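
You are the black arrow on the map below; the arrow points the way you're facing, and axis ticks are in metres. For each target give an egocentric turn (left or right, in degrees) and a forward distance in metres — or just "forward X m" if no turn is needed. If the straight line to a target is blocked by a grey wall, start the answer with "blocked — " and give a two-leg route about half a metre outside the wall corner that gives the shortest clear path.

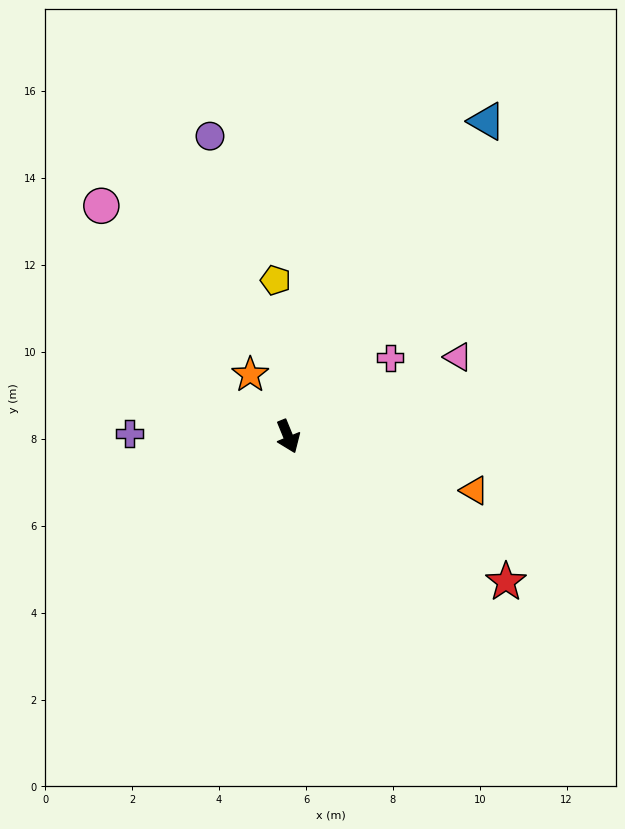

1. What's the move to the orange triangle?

turn left 52°, forward 4.5 m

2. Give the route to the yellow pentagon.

turn left 162°, forward 3.6 m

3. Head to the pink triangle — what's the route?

turn left 93°, forward 4.3 m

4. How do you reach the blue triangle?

turn left 126°, forward 8.6 m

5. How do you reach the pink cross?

turn left 105°, forward 3.0 m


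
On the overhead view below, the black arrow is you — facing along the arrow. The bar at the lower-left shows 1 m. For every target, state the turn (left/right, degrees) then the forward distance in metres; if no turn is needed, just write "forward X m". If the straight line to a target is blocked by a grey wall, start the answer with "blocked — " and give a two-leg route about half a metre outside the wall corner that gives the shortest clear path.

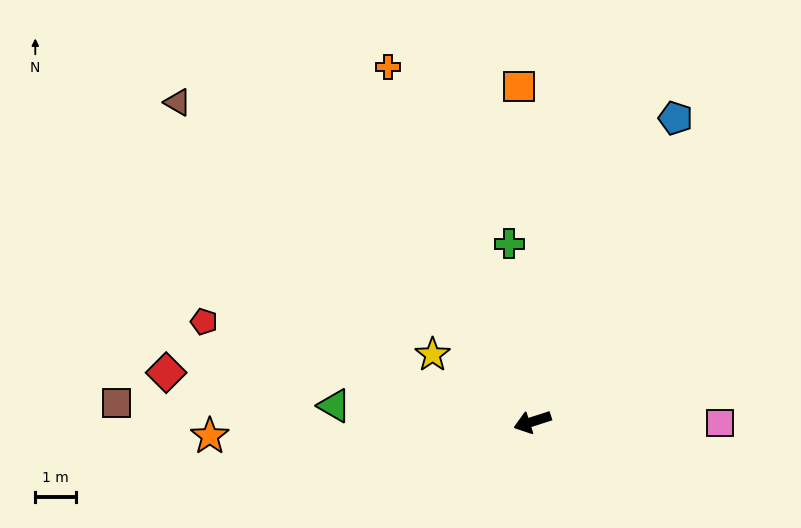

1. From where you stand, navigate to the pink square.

turn left 162°, forward 4.7 m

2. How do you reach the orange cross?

turn right 86°, forward 9.5 m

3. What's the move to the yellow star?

turn right 52°, forward 3.0 m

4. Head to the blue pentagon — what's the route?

turn right 133°, forward 8.3 m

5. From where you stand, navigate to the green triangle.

turn right 22°, forward 4.9 m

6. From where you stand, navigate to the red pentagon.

turn right 35°, forward 8.5 m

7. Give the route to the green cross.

turn right 100°, forward 4.5 m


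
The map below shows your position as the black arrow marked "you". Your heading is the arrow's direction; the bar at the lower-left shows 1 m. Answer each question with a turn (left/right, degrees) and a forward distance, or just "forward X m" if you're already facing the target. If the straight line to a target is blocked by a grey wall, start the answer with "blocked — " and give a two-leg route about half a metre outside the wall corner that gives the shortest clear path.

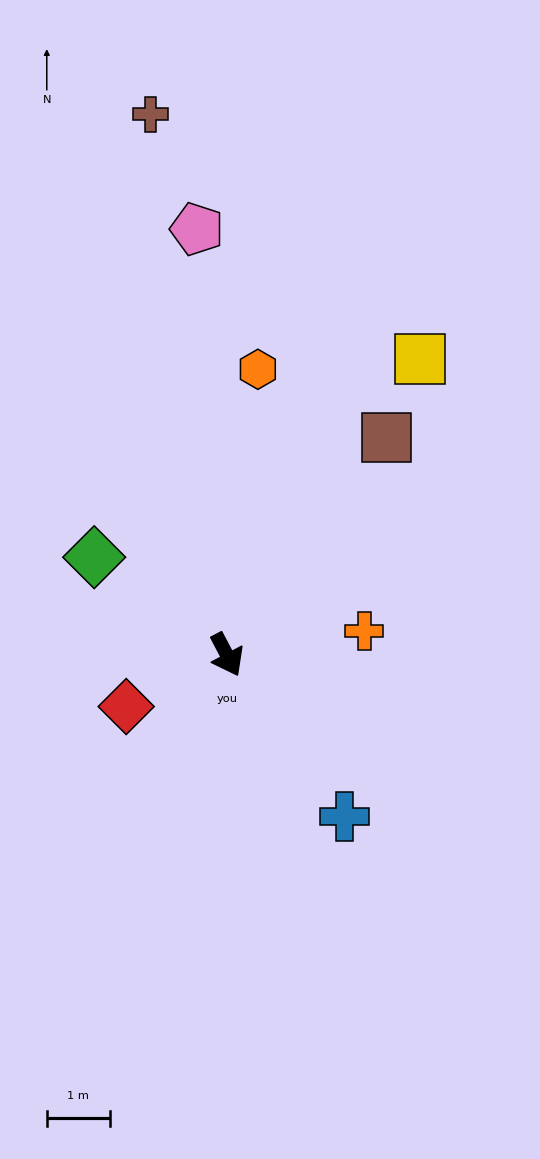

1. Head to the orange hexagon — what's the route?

turn left 146°, forward 4.6 m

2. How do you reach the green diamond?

turn right 154°, forward 2.6 m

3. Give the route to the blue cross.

turn left 8°, forward 3.2 m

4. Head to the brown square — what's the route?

turn left 116°, forward 4.3 m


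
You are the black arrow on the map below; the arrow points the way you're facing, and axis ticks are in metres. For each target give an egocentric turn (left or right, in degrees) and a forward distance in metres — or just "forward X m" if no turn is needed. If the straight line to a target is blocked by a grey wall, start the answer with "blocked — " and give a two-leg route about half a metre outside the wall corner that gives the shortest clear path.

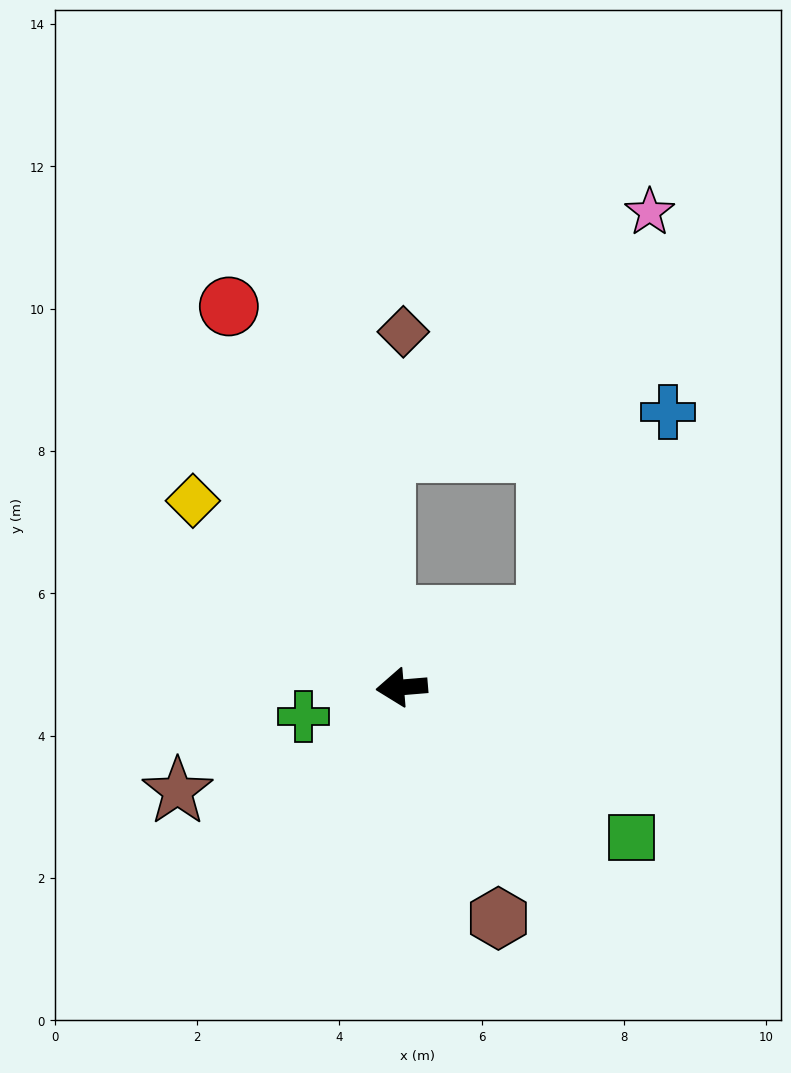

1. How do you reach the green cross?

turn left 12°, forward 1.4 m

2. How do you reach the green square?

turn left 142°, forward 3.9 m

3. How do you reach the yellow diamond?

turn right 47°, forward 3.9 m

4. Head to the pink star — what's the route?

blocked — turn right 159°, forward 2.3 m, then turn left 50°, forward 5.9 m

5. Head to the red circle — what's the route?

turn right 70°, forward 5.9 m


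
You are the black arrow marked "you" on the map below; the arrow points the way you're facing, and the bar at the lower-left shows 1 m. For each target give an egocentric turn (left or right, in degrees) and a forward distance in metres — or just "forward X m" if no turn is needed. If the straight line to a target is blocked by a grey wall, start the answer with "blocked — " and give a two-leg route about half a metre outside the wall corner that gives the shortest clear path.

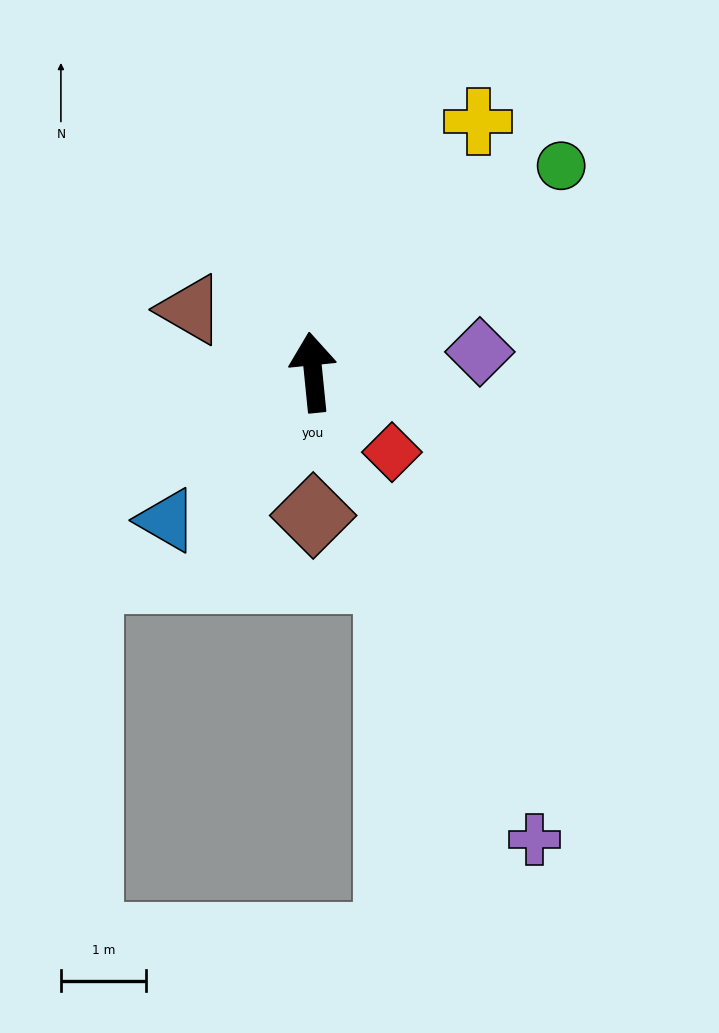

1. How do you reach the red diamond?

turn right 141°, forward 1.3 m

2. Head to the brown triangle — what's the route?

turn left 57°, forward 1.6 m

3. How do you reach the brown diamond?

turn left 174°, forward 1.7 m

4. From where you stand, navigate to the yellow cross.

turn right 39°, forward 3.5 m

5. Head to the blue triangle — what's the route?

turn left 130°, forward 2.4 m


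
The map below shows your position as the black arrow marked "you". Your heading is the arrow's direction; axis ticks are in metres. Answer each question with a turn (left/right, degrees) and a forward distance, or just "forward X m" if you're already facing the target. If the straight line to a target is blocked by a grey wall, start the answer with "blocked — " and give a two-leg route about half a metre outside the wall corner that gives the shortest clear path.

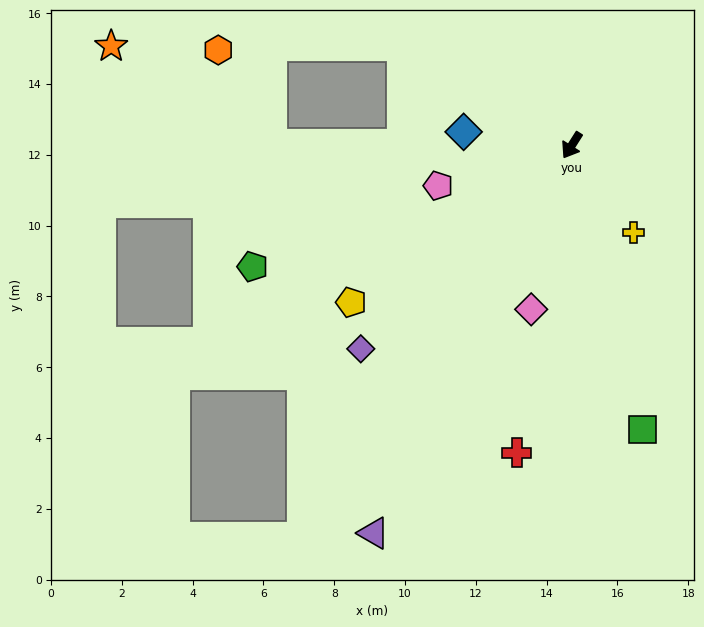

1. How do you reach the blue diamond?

turn right 65°, forward 3.1 m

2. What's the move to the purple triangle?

turn left 5°, forward 12.3 m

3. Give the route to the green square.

turn left 46°, forward 8.3 m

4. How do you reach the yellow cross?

turn left 68°, forward 3.0 m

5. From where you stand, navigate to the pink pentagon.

turn right 41°, forward 3.9 m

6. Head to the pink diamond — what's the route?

turn left 18°, forward 4.8 m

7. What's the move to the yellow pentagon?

turn right 22°, forward 7.6 m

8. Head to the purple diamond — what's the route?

turn right 14°, forward 8.3 m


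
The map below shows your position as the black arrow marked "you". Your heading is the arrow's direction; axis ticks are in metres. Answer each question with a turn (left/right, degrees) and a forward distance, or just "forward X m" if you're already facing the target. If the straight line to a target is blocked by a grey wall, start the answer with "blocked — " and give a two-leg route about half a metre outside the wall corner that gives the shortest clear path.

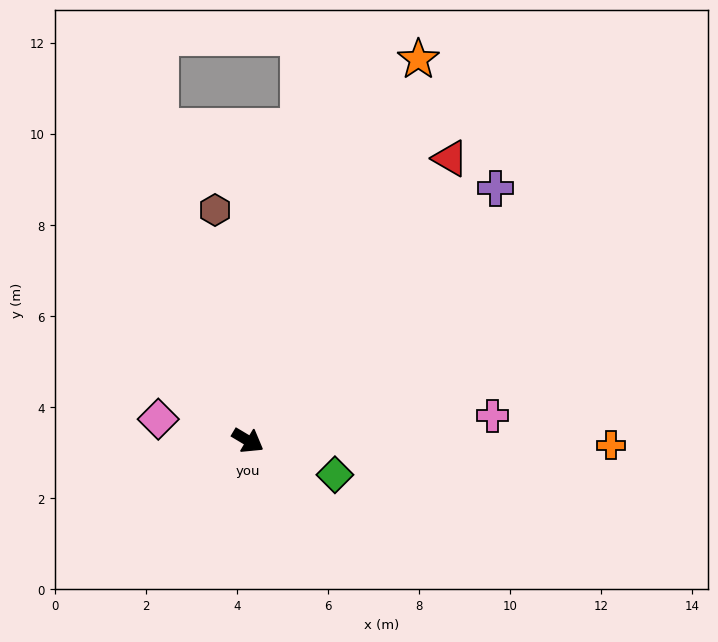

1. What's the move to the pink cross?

turn left 37°, forward 5.4 m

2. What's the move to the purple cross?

turn left 76°, forward 7.8 m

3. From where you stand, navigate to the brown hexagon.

turn left 129°, forward 5.1 m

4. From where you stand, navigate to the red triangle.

turn left 85°, forward 7.6 m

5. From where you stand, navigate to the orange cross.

turn left 30°, forward 8.0 m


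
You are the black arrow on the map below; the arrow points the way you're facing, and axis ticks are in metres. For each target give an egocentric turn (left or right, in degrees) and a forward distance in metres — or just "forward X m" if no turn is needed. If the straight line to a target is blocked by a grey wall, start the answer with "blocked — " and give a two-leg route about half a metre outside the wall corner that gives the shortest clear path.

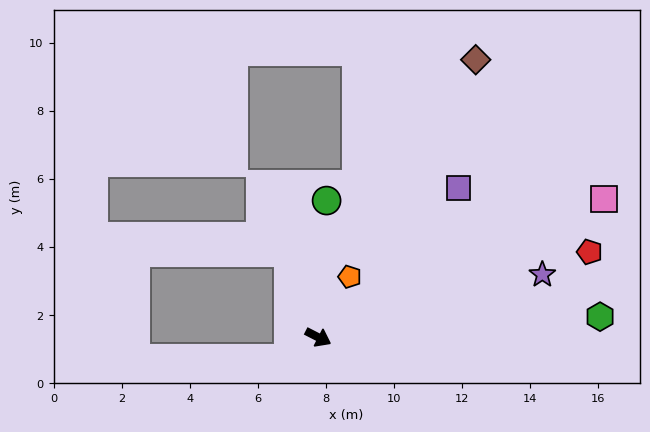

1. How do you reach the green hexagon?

turn left 31°, forward 8.3 m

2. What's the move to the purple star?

turn left 43°, forward 6.8 m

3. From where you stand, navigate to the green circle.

turn left 114°, forward 4.0 m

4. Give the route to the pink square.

turn left 53°, forward 9.3 m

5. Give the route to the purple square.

turn left 74°, forward 6.0 m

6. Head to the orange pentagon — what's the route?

turn left 90°, forward 2.0 m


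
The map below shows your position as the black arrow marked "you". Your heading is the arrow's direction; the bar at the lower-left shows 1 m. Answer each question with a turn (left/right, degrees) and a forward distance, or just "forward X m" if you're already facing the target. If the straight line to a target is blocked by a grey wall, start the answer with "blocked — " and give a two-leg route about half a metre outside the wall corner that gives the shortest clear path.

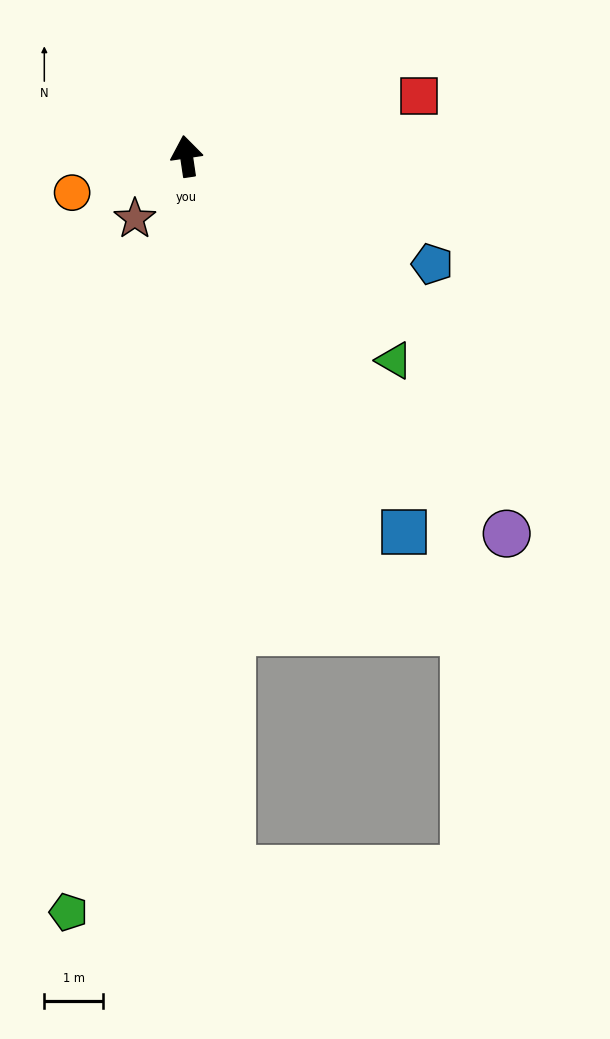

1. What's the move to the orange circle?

turn left 99°, forward 2.1 m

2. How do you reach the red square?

turn right 84°, forward 4.1 m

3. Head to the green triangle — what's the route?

turn right 143°, forward 5.0 m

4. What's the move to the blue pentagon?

turn right 122°, forward 4.6 m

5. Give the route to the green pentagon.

turn left 163°, forward 13.1 m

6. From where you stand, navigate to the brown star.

turn left 132°, forward 1.4 m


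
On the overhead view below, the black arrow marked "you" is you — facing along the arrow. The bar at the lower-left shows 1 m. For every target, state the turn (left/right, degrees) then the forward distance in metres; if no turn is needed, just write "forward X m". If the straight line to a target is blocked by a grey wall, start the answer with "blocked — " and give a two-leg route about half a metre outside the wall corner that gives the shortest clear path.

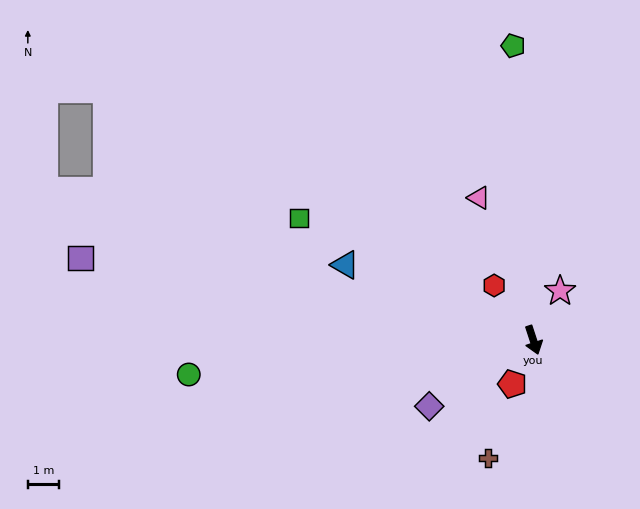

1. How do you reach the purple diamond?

turn right 76°, forward 3.9 m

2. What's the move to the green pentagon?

turn left 166°, forward 9.3 m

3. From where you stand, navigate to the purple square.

turn right 118°, forward 14.6 m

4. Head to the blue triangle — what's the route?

turn right 130°, forward 6.4 m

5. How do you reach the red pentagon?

turn right 44°, forward 1.5 m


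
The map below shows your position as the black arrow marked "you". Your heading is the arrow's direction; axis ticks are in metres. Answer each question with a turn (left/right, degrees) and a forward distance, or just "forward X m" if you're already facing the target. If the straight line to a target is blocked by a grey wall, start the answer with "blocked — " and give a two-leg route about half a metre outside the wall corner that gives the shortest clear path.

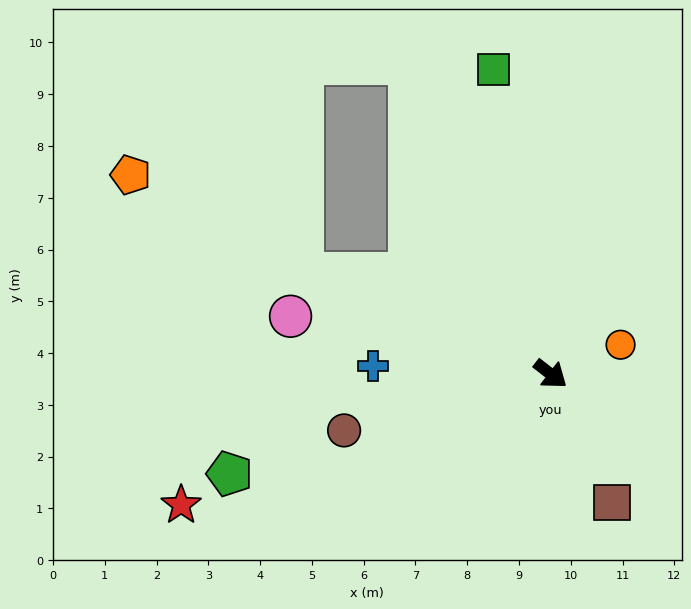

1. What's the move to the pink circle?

turn right 155°, forward 5.1 m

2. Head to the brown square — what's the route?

turn right 27°, forward 2.8 m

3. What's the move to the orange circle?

turn left 61°, forward 1.5 m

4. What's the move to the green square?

turn left 138°, forward 6.0 m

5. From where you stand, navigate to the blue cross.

turn right 145°, forward 3.4 m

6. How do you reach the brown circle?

turn right 127°, forward 4.1 m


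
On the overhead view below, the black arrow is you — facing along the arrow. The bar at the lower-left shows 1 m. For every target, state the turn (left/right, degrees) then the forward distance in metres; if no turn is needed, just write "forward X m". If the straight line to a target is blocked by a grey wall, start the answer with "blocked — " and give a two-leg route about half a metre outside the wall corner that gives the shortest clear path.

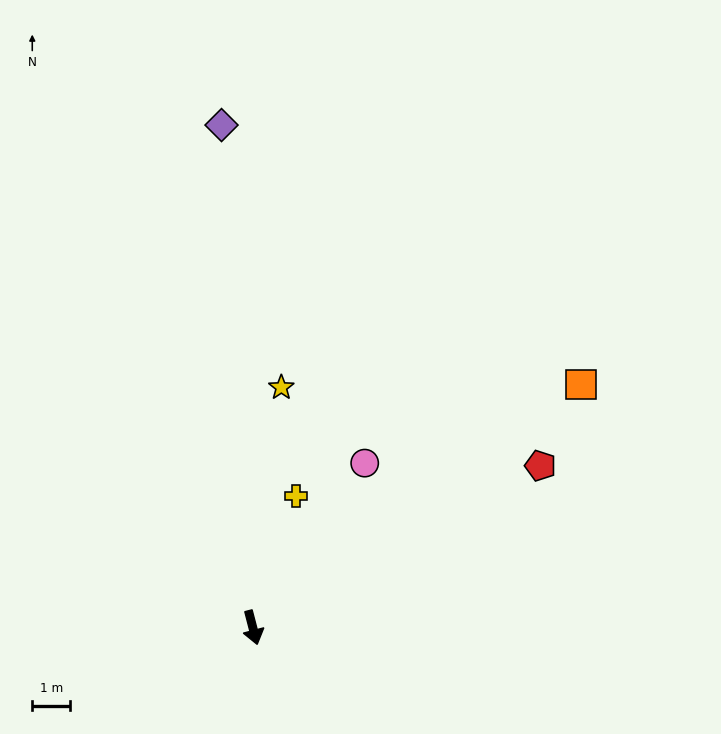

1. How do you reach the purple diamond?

turn left 169°, forward 13.3 m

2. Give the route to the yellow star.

turn left 159°, forward 6.4 m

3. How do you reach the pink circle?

turn left 131°, forward 5.3 m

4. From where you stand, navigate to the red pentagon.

turn left 105°, forward 8.7 m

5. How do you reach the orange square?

turn left 112°, forward 10.8 m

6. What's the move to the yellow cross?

turn left 147°, forward 3.7 m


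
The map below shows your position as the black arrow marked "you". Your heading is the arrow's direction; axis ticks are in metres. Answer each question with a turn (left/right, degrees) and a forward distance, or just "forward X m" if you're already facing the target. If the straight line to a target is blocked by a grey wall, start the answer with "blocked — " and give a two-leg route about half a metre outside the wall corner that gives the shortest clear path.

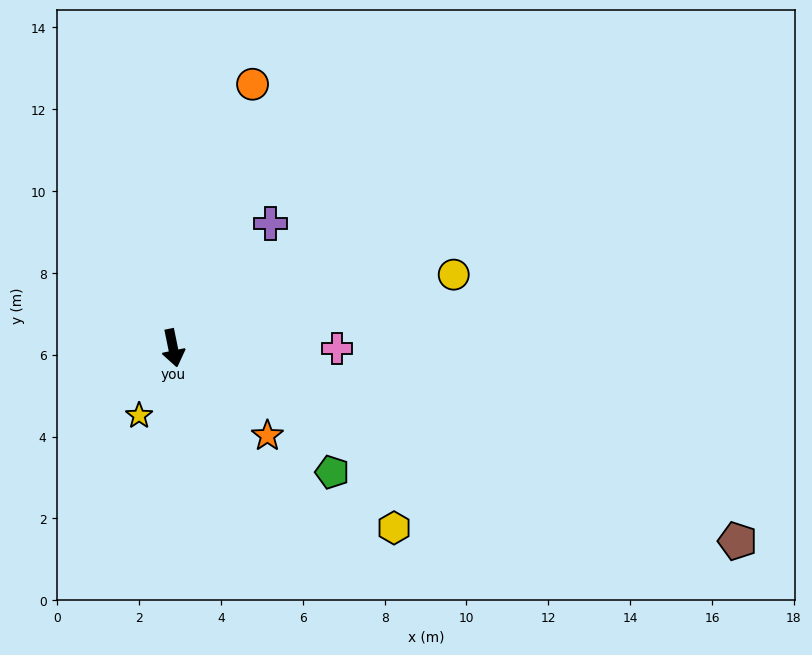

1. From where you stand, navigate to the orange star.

turn left 35°, forward 3.1 m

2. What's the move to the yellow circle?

turn left 93°, forward 7.1 m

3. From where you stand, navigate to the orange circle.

turn left 152°, forward 6.7 m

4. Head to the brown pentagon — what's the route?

turn left 60°, forward 14.6 m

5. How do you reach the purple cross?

turn left 130°, forward 3.9 m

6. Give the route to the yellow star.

turn right 38°, forward 1.8 m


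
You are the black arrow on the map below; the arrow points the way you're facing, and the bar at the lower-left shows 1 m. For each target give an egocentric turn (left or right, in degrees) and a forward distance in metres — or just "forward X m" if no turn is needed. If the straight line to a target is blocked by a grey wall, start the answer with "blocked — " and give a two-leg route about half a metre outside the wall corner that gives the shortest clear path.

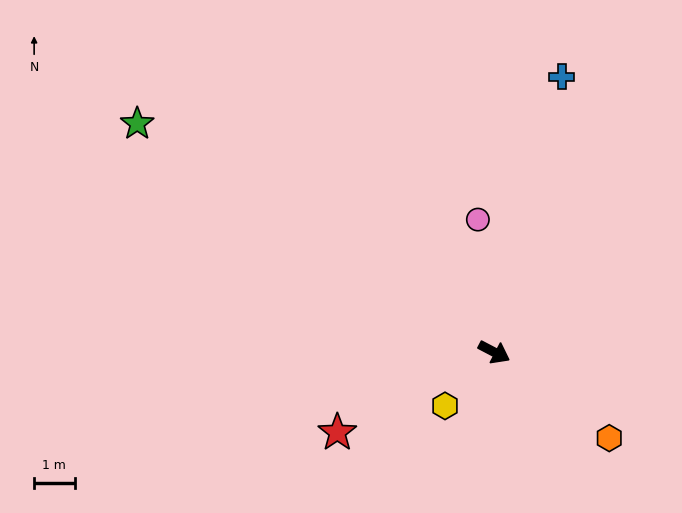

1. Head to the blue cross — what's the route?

turn left 104°, forward 7.0 m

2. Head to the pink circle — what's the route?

turn left 125°, forward 3.3 m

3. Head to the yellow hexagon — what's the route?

turn right 105°, forward 1.8 m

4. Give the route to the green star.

turn left 175°, forward 10.5 m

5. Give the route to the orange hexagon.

turn right 9°, forward 3.5 m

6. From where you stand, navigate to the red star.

turn right 125°, forward 4.4 m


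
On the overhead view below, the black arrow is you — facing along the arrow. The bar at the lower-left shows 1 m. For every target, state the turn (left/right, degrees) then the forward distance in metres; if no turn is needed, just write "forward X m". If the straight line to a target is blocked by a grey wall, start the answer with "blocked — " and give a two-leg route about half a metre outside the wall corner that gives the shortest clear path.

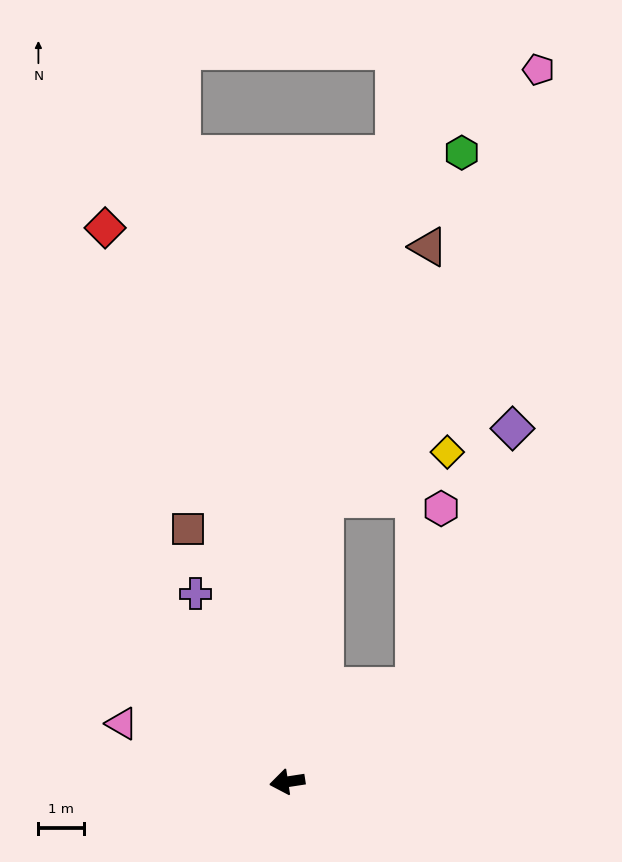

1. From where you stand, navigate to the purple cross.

turn right 73°, forward 4.5 m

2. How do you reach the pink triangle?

turn right 28°, forward 3.8 m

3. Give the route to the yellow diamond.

blocked — turn right 106°, forward 6.2 m, then turn right 62°, forward 2.9 m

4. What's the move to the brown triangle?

blocked — turn right 106°, forward 6.2 m, then turn right 15°, forward 5.9 m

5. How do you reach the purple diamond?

blocked — turn right 152°, forward 3.5 m, then turn left 33°, forward 6.0 m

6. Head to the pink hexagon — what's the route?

blocked — turn right 152°, forward 3.5 m, then turn left 45°, forward 3.9 m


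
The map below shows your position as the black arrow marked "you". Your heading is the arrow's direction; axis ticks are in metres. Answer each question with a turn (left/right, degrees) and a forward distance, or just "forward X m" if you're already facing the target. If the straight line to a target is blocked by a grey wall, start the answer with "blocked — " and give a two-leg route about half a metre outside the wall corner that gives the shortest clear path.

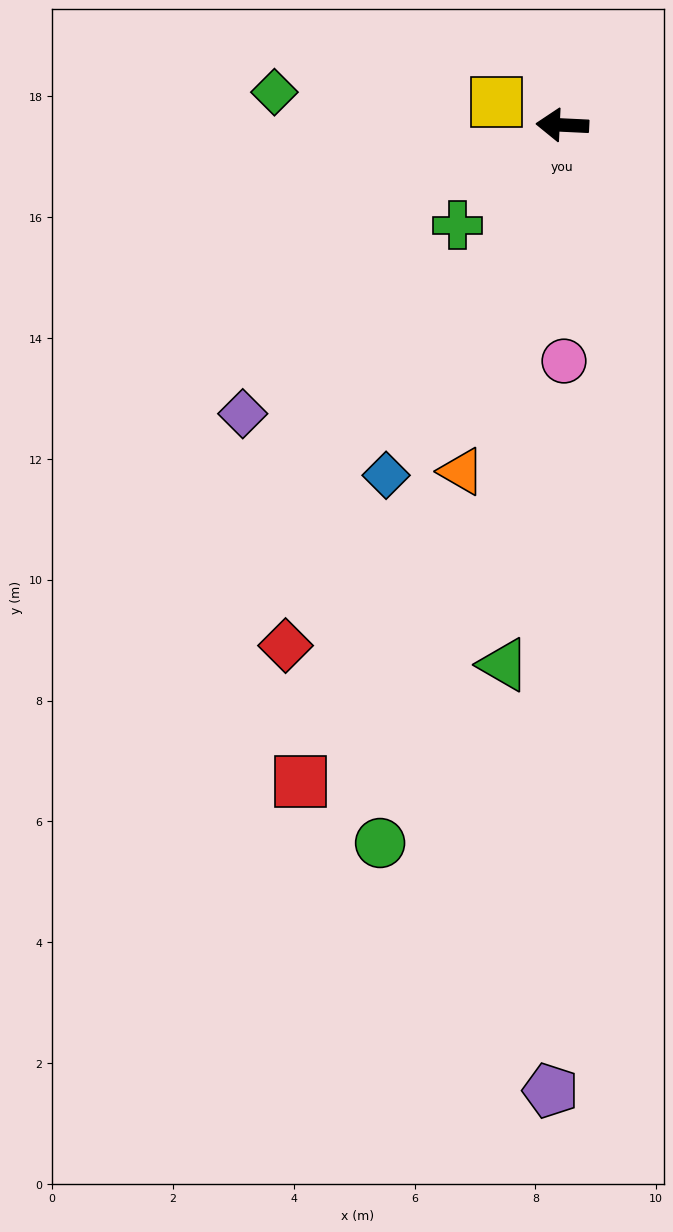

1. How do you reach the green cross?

turn left 46°, forward 2.4 m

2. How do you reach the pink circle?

turn left 93°, forward 3.9 m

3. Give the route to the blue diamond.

turn left 66°, forward 6.5 m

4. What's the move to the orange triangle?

turn left 77°, forward 6.0 m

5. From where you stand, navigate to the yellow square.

turn right 16°, forward 1.2 m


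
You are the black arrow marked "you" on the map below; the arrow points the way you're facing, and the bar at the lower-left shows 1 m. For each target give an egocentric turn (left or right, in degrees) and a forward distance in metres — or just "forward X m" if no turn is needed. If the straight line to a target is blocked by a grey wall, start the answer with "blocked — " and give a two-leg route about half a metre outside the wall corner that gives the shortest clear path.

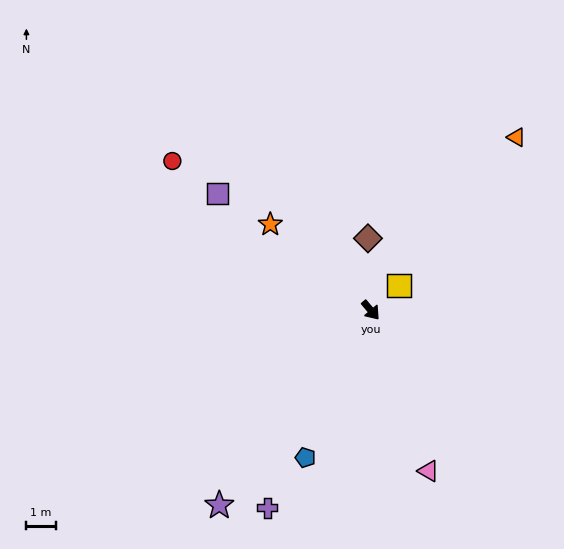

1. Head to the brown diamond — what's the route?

turn left 142°, forward 2.5 m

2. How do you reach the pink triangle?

turn right 21°, forward 5.9 m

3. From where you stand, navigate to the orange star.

turn right 171°, forward 4.5 m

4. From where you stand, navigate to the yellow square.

turn left 91°, forward 1.3 m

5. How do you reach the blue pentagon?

turn right 64°, forward 5.5 m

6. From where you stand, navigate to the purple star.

turn right 78°, forward 8.5 m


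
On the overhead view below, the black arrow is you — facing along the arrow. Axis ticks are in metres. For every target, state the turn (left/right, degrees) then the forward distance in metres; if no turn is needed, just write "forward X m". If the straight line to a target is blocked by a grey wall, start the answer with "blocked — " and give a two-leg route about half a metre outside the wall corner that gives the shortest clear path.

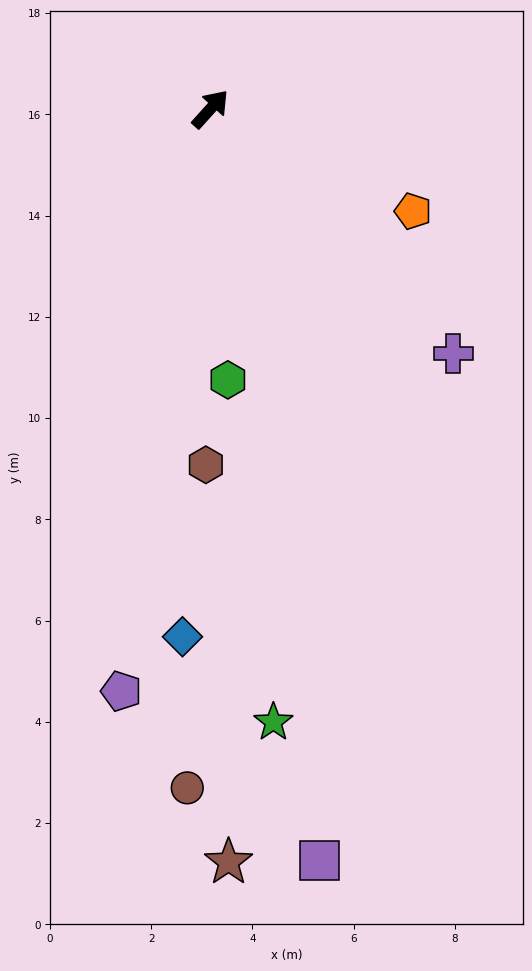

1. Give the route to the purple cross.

turn right 93°, forward 6.8 m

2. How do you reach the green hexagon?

turn right 134°, forward 5.4 m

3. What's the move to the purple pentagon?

turn right 147°, forward 11.6 m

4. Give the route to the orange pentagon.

turn right 75°, forward 4.5 m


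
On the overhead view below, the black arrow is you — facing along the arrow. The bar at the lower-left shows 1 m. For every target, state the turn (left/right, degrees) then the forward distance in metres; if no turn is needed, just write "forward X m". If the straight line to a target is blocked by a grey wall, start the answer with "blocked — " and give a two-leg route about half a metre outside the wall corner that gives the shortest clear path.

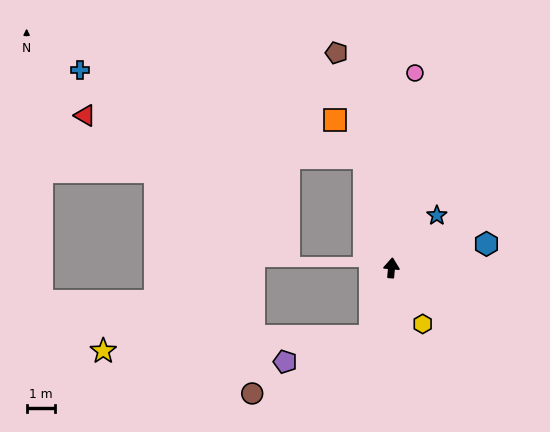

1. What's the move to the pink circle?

forward 7.0 m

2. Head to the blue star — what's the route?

turn right 36°, forward 2.5 m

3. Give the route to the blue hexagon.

turn right 71°, forward 3.5 m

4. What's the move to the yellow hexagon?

turn right 146°, forward 2.3 m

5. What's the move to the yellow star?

blocked — turn left 168°, forward 2.6 m, then turn right 70°, forward 9.6 m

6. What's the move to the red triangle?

blocked — turn left 19°, forward 4.1 m, then turn left 68°, forward 10.1 m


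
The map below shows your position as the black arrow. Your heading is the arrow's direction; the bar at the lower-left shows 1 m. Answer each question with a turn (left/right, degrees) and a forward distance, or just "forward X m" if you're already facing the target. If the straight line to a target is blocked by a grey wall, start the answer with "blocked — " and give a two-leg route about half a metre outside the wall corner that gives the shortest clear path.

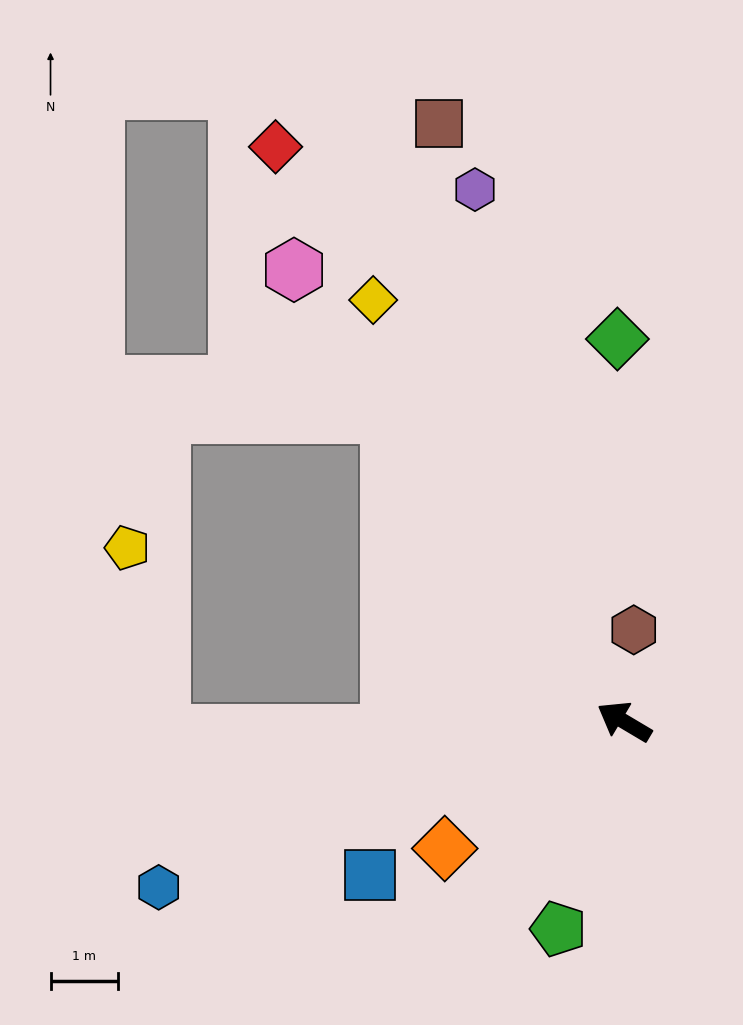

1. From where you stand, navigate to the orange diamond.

turn left 66°, forward 3.3 m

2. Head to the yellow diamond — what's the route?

turn right 29°, forward 7.3 m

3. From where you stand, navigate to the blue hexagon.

turn left 50°, forward 7.3 m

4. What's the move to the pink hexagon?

turn right 23°, forward 8.3 m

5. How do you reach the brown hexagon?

turn right 65°, forward 1.4 m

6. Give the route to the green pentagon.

turn left 103°, forward 3.2 m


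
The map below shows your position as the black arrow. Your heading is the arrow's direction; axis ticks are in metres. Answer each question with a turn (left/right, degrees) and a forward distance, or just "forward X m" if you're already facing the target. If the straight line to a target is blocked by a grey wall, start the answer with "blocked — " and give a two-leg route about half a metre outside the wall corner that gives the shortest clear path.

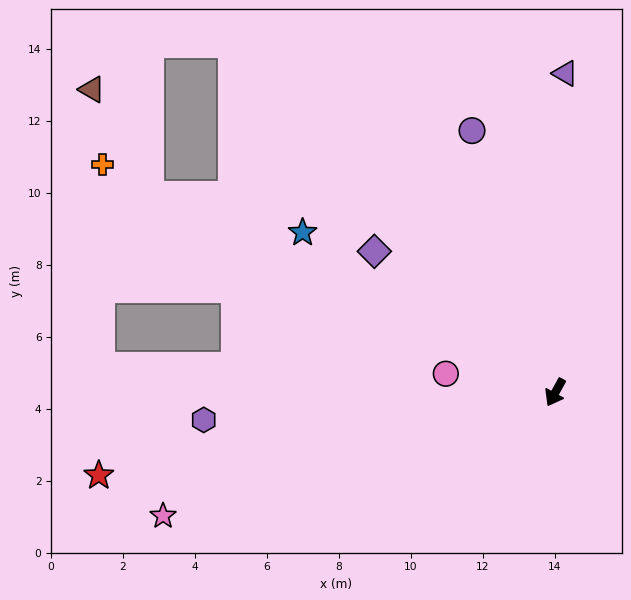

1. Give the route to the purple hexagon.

turn right 57°, forward 9.8 m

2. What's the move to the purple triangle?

turn right 153°, forward 8.9 m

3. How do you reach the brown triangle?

blocked — turn right 87°, forward 12.5 m, then turn right 36°, forward 3.4 m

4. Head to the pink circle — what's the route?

turn right 71°, forward 3.1 m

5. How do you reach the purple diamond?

turn right 99°, forward 6.4 m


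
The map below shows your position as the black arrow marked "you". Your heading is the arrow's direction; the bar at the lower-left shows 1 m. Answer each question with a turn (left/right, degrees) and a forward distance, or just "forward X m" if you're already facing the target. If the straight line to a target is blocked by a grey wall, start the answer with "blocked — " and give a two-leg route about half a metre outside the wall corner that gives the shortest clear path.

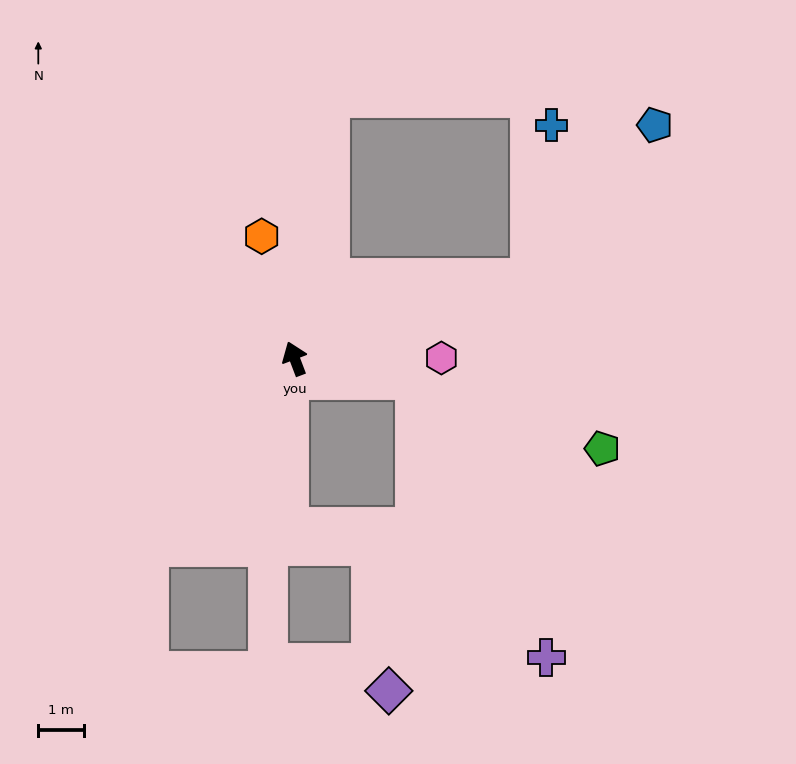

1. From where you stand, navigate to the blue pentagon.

blocked — turn right 92°, forward 5.4 m, then turn left 32°, forward 4.3 m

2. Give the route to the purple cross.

blocked — turn right 121°, forward 2.7 m, then turn right 54°, forward 6.7 m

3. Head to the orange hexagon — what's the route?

turn right 6°, forward 2.8 m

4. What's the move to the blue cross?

blocked — turn right 92°, forward 5.4 m, then turn left 63°, forward 3.4 m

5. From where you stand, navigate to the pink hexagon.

turn right 111°, forward 3.2 m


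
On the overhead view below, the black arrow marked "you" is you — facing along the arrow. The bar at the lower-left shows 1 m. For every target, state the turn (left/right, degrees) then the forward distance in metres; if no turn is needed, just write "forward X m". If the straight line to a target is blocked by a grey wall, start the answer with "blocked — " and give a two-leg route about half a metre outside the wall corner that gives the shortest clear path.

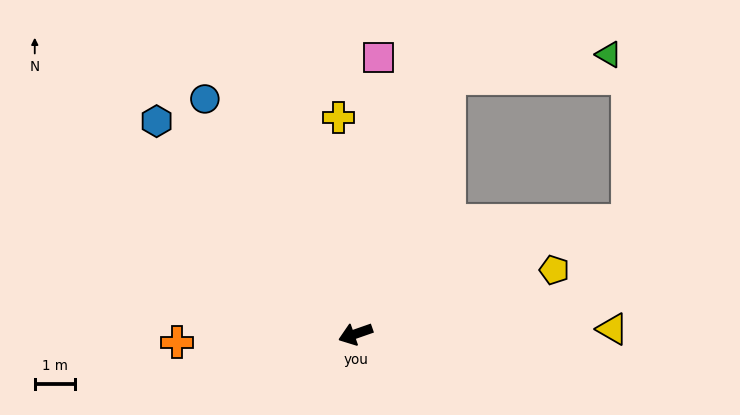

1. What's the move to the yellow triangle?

turn left 162°, forward 6.4 m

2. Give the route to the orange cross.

turn right 17°, forward 4.5 m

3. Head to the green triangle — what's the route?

blocked — turn right 129°, forward 6.8 m, then turn right 62°, forward 4.0 m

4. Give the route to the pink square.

turn right 114°, forward 7.0 m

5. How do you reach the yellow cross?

turn right 105°, forward 5.4 m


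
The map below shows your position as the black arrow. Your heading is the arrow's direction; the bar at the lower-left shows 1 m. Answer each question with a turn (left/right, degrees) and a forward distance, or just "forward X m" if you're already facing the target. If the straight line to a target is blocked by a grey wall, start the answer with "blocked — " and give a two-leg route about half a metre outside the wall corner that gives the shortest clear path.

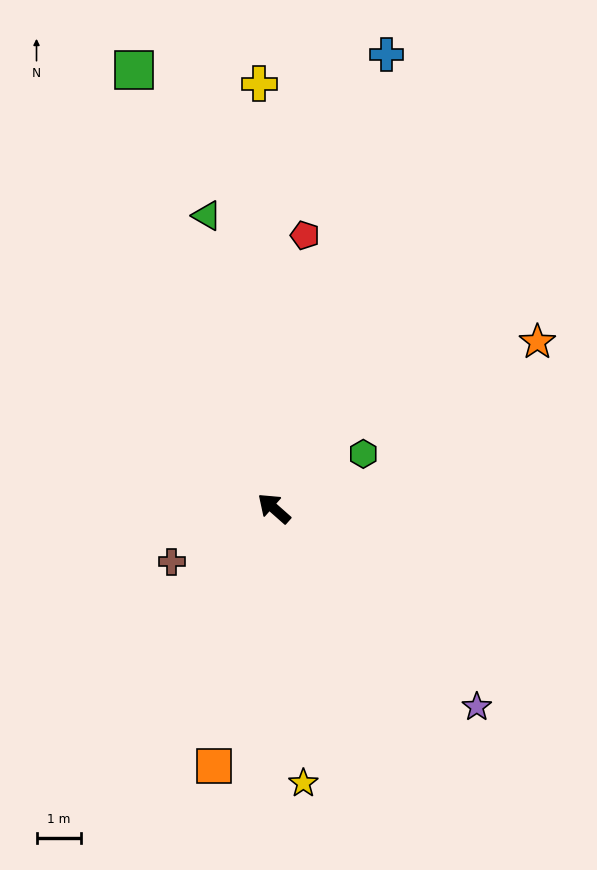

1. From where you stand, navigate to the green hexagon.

turn right 107°, forward 2.3 m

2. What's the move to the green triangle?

turn right 36°, forward 6.7 m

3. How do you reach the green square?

turn right 31°, forward 10.3 m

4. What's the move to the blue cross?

turn right 62°, forward 10.5 m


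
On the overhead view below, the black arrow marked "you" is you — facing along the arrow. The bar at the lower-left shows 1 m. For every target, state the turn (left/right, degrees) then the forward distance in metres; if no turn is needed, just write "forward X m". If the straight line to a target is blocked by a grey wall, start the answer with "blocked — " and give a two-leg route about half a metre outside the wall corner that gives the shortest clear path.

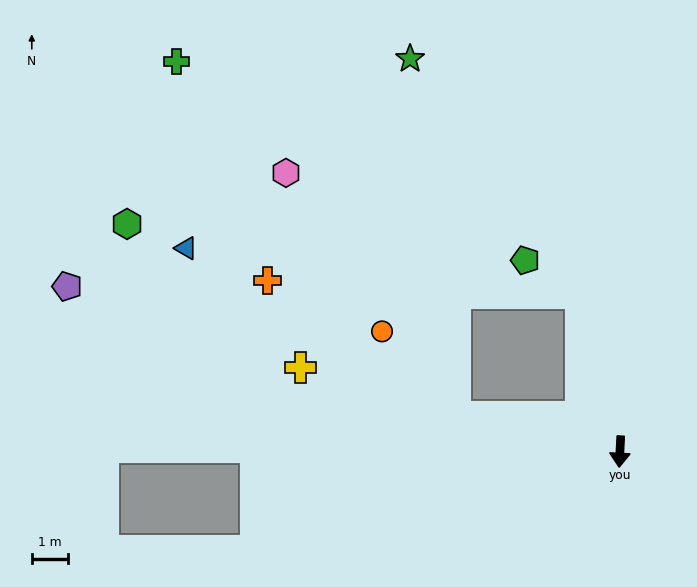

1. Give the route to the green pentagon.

blocked — turn right 163°, forward 4.5 m, then turn left 45°, forward 1.8 m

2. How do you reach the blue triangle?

blocked — turn right 163°, forward 4.5 m, then turn left 69°, forward 10.8 m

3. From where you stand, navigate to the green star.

blocked — turn right 163°, forward 4.5 m, then turn left 22°, forward 7.9 m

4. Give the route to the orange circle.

blocked — turn right 99°, forward 4.6 m, then turn right 37°, forward 3.1 m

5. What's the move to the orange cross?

blocked — turn right 99°, forward 4.6 m, then turn right 24°, forward 6.3 m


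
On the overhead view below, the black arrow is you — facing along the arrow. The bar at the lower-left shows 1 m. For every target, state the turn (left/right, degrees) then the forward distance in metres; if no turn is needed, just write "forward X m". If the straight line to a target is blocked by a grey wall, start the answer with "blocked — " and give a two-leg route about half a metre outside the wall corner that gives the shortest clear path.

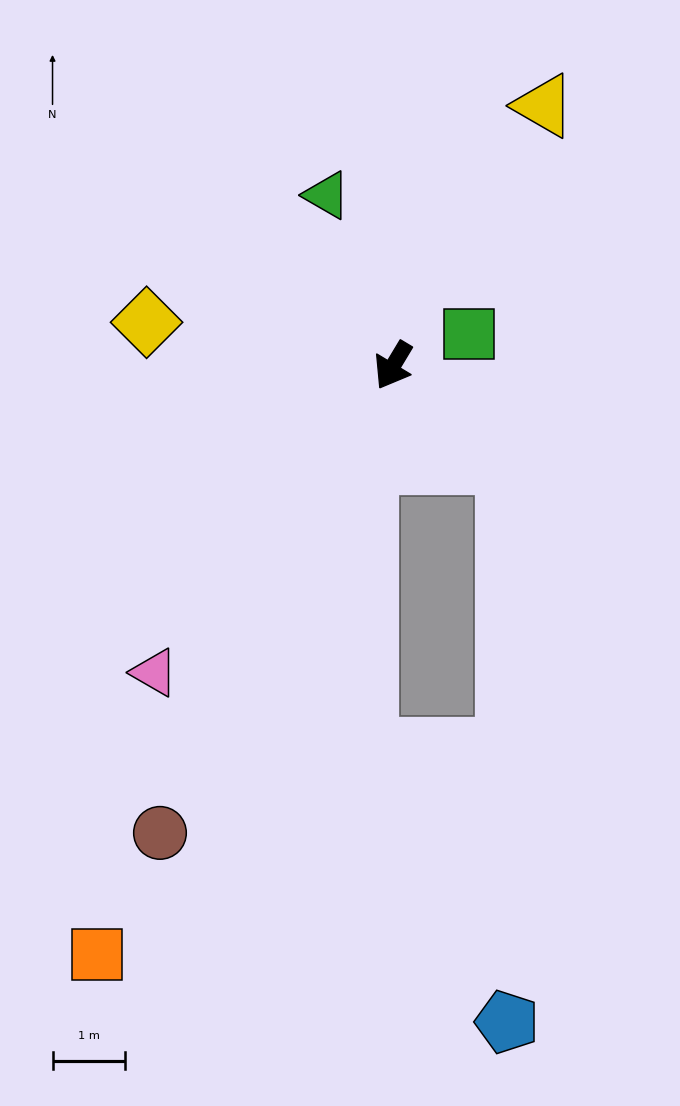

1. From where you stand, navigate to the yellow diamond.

turn right 69°, forward 3.5 m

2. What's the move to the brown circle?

turn left 4°, forward 7.2 m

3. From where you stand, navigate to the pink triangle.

turn right 7°, forward 5.4 m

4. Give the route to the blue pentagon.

blocked — turn left 80°, forward 2.1 m, then turn right 49°, forward 7.7 m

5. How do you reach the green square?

turn left 144°, forward 1.1 m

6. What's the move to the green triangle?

turn right 128°, forward 2.5 m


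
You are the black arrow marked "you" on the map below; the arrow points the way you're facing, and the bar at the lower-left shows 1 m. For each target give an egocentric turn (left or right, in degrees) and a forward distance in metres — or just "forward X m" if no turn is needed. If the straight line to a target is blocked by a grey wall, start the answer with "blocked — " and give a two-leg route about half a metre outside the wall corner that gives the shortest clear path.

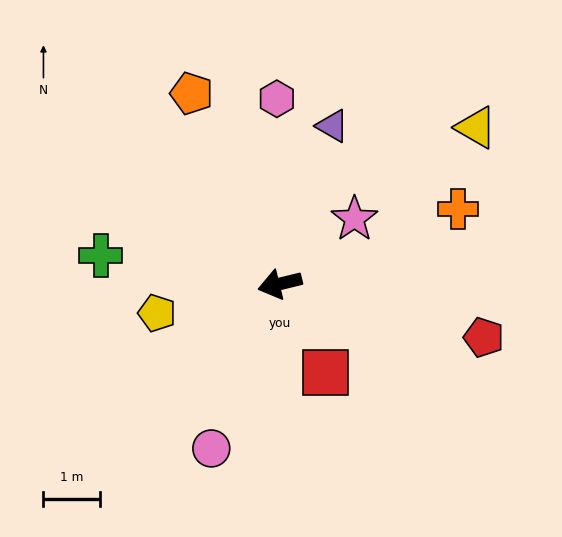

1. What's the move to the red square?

turn left 104°, forward 1.8 m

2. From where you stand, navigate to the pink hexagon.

turn right 103°, forward 3.3 m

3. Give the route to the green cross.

turn right 23°, forward 3.2 m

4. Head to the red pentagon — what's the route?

turn left 152°, forward 3.7 m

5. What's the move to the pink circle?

turn left 54°, forward 3.2 m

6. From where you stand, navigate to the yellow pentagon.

forward 2.2 m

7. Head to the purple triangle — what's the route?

turn right 122°, forward 3.0 m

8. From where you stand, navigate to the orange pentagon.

turn right 79°, forward 3.7 m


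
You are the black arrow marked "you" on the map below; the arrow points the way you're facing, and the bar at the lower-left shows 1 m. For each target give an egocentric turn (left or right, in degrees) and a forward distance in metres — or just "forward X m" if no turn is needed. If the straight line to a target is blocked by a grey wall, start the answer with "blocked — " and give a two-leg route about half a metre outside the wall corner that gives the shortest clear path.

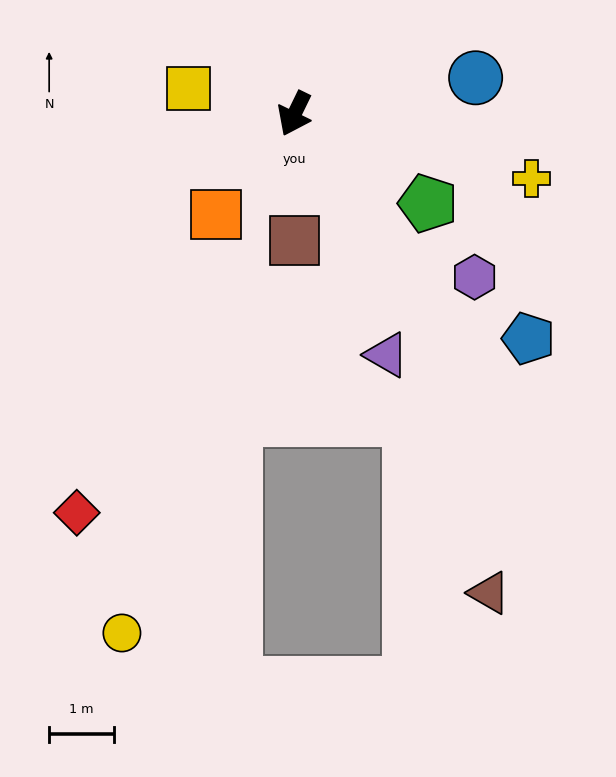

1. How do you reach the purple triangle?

turn left 47°, forward 4.0 m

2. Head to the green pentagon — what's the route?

turn left 82°, forward 2.5 m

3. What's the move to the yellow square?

turn right 77°, forward 1.7 m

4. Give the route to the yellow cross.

turn left 101°, forward 3.8 m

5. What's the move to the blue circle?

turn left 127°, forward 2.8 m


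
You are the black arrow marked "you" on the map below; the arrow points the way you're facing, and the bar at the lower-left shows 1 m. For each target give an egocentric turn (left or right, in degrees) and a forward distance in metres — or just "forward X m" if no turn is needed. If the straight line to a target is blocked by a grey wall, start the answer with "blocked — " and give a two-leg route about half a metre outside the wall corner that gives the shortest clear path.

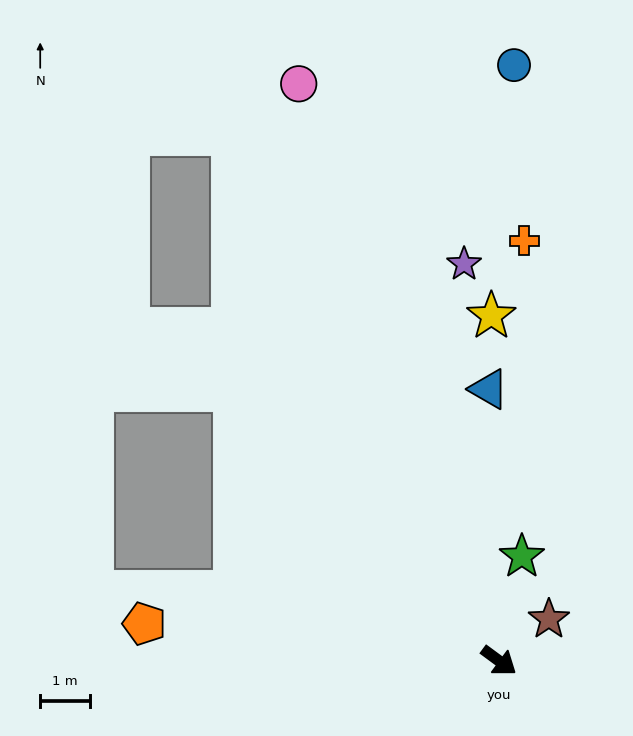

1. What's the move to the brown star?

turn left 76°, forward 1.3 m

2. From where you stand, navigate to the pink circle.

turn left 146°, forward 12.4 m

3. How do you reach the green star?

turn left 114°, forward 2.2 m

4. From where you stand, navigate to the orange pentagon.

turn right 150°, forward 7.2 m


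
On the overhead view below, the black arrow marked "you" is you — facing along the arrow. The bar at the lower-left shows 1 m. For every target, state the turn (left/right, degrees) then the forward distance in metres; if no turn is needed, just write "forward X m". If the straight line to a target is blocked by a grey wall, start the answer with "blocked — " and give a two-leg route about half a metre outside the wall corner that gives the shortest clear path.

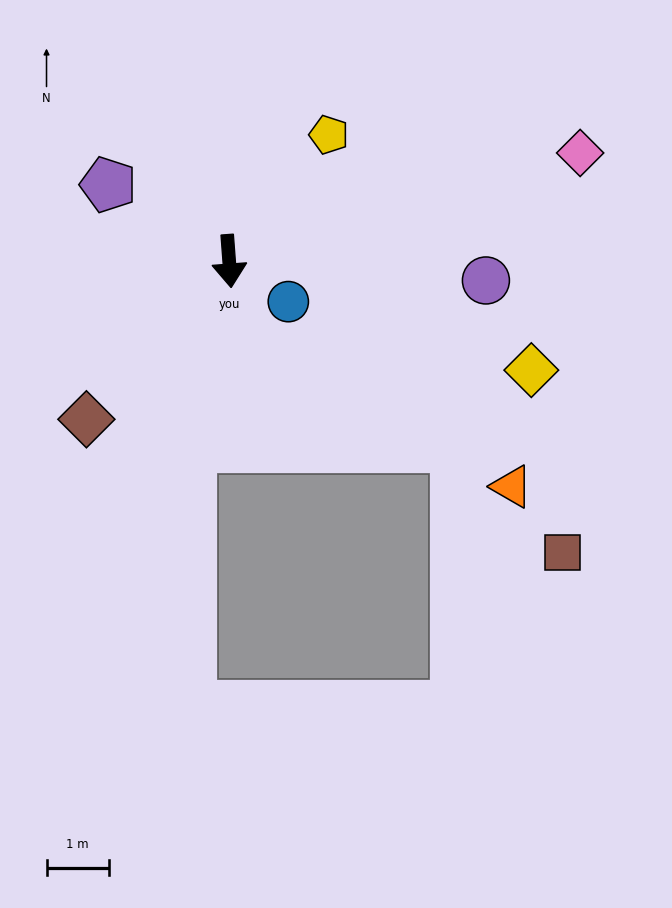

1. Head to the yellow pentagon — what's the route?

turn left 137°, forward 2.6 m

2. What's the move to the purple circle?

turn left 81°, forward 4.2 m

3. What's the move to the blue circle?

turn left 51°, forward 1.2 m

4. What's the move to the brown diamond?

turn right 46°, forward 3.4 m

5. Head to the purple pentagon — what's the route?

turn right 127°, forward 2.3 m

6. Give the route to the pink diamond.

turn left 103°, forward 5.9 m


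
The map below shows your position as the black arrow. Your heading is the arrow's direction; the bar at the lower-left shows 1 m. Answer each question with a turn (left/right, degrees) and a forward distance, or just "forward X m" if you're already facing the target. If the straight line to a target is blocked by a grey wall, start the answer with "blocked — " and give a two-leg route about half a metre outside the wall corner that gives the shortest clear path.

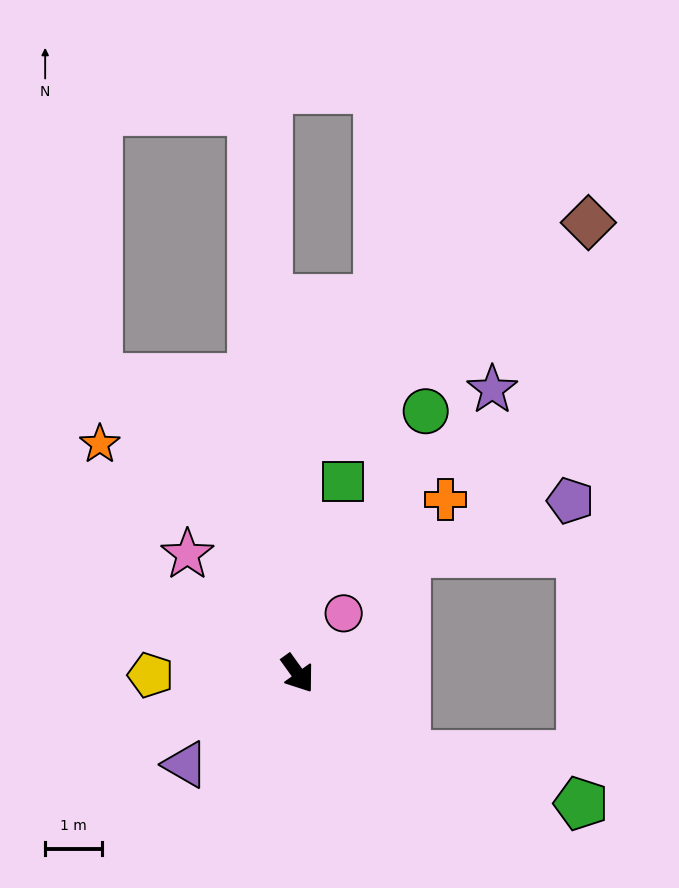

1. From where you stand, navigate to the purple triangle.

turn right 87°, forward 2.5 m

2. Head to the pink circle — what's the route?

turn left 107°, forward 1.3 m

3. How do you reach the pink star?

turn right 173°, forward 2.9 m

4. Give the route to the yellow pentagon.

turn right 125°, forward 2.6 m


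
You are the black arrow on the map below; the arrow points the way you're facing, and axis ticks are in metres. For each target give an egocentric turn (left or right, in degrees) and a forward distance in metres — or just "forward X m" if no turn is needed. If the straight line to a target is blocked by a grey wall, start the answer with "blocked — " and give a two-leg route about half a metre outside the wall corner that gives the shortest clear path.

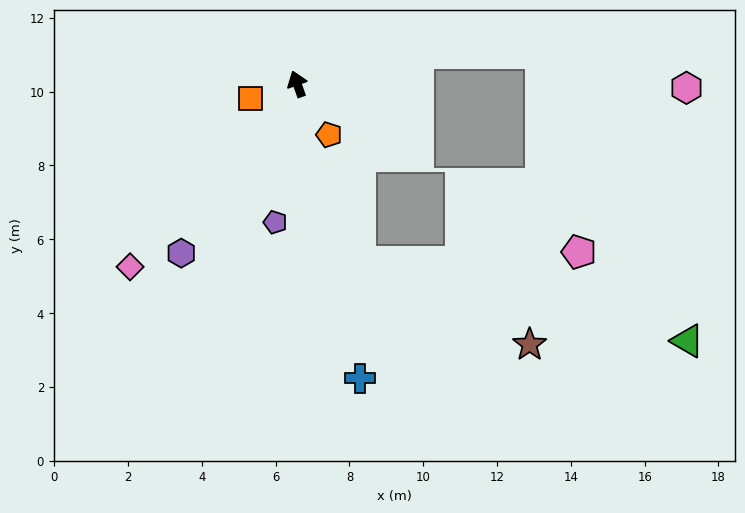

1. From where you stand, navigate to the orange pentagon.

turn right 167°, forward 1.6 m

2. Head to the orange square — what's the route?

turn left 88°, forward 1.3 m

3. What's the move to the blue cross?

turn left 172°, forward 8.2 m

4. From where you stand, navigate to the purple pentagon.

turn left 151°, forward 3.8 m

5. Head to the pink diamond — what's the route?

turn left 118°, forward 6.7 m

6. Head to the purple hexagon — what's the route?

turn left 126°, forward 5.6 m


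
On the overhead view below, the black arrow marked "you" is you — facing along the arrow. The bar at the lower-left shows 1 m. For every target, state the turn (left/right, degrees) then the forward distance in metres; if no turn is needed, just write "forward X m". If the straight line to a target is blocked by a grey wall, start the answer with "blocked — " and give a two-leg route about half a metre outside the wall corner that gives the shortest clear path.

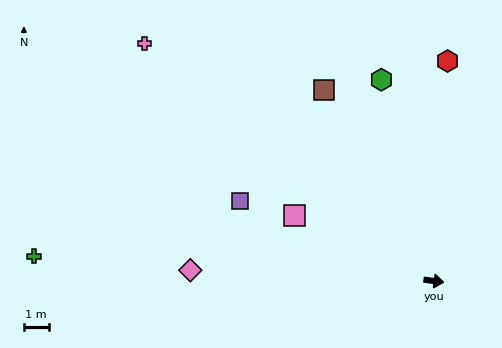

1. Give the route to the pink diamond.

turn right 175°, forward 9.8 m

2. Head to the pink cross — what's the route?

turn left 148°, forward 15.1 m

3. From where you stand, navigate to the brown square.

turn left 127°, forward 8.9 m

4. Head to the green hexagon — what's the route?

turn left 112°, forward 8.4 m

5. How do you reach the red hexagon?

turn left 94°, forward 8.9 m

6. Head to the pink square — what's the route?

turn left 162°, forward 6.2 m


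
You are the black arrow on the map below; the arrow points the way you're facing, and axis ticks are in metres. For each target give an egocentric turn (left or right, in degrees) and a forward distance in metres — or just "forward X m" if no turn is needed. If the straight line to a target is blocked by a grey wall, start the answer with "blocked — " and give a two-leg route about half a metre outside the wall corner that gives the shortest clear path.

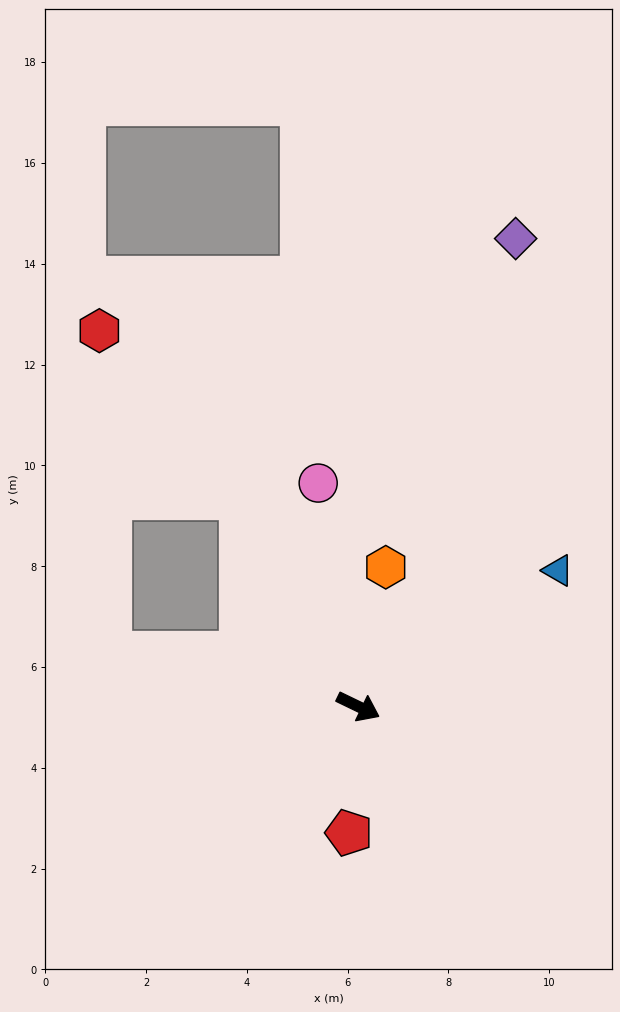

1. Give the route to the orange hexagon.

turn left 105°, forward 2.8 m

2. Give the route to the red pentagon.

turn right 68°, forward 2.5 m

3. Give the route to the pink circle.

turn left 126°, forward 4.5 m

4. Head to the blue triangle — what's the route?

turn left 60°, forward 4.8 m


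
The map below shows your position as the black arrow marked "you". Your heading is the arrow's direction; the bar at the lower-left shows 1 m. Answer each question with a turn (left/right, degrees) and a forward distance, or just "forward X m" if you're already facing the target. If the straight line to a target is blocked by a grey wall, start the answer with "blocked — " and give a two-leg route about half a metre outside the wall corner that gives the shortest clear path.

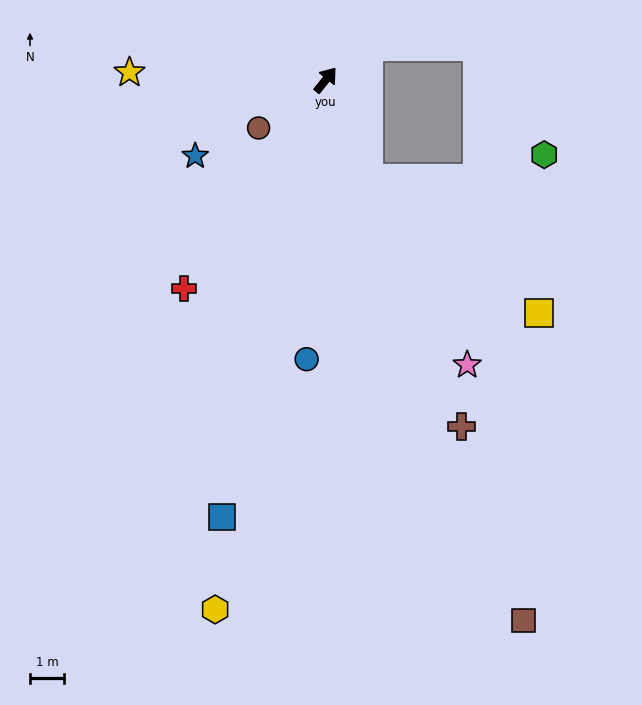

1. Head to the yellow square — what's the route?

blocked — turn right 118°, forward 3.1 m, then turn left 28°, forward 6.3 m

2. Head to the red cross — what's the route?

turn right 176°, forward 7.3 m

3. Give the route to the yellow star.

turn left 126°, forward 5.7 m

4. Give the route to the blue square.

turn right 155°, forward 13.1 m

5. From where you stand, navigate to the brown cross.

turn right 120°, forward 10.8 m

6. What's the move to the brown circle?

turn left 164°, forward 2.4 m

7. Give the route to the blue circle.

turn right 145°, forward 8.2 m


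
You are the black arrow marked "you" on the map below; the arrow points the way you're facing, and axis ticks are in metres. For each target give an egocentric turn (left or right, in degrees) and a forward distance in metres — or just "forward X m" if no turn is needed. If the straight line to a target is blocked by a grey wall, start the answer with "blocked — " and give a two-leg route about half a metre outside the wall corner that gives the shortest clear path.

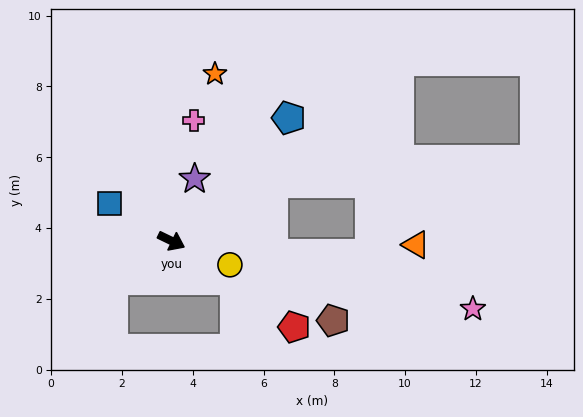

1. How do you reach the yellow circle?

turn left 4°, forward 1.8 m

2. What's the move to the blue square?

turn left 175°, forward 2.0 m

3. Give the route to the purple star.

turn left 95°, forward 1.9 m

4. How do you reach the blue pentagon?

turn left 72°, forward 4.8 m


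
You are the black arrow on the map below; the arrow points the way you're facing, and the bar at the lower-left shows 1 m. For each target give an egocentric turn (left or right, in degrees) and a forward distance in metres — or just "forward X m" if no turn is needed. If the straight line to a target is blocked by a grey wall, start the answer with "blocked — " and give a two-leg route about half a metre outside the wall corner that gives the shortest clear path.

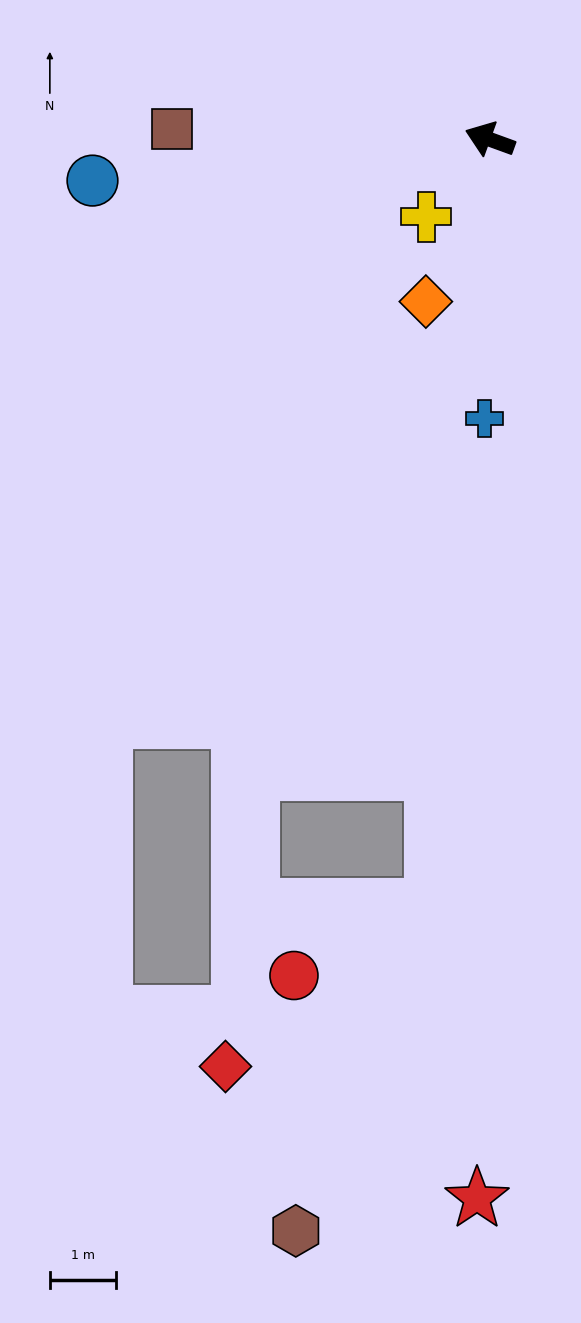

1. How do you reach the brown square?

turn left 18°, forward 4.8 m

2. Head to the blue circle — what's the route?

turn left 26°, forward 6.0 m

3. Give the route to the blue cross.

turn left 109°, forward 4.2 m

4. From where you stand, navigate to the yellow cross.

turn left 71°, forward 1.5 m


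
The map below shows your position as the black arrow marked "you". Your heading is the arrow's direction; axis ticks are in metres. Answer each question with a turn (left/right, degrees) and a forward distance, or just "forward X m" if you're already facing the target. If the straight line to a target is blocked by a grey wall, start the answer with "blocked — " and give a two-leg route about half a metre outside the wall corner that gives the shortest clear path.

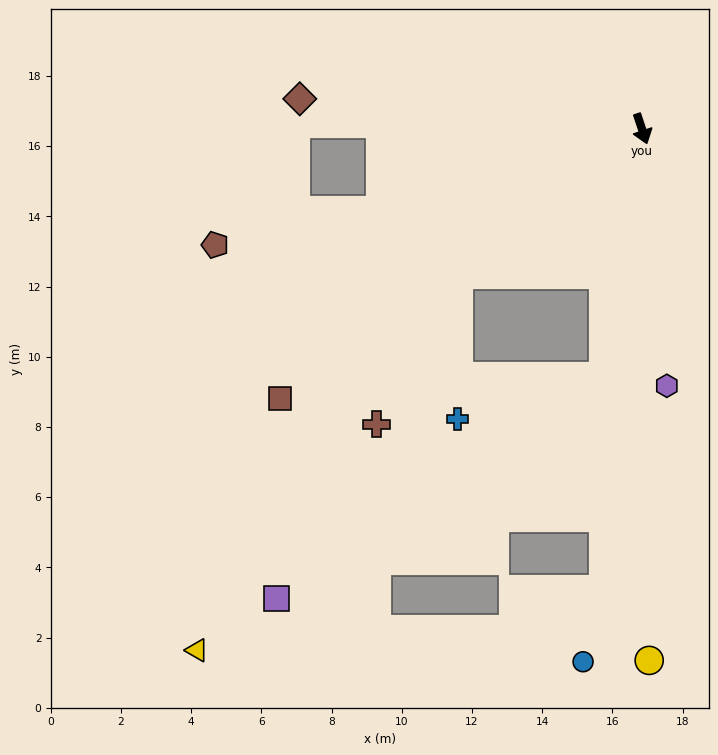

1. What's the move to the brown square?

turn right 72°, forward 12.9 m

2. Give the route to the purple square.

blocked — turn right 27°, forward 7.2 m, then turn right 47°, forward 11.2 m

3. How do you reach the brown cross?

blocked — turn right 70°, forward 6.7 m, then turn left 23°, forward 4.9 m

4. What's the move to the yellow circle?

turn right 18°, forward 15.1 m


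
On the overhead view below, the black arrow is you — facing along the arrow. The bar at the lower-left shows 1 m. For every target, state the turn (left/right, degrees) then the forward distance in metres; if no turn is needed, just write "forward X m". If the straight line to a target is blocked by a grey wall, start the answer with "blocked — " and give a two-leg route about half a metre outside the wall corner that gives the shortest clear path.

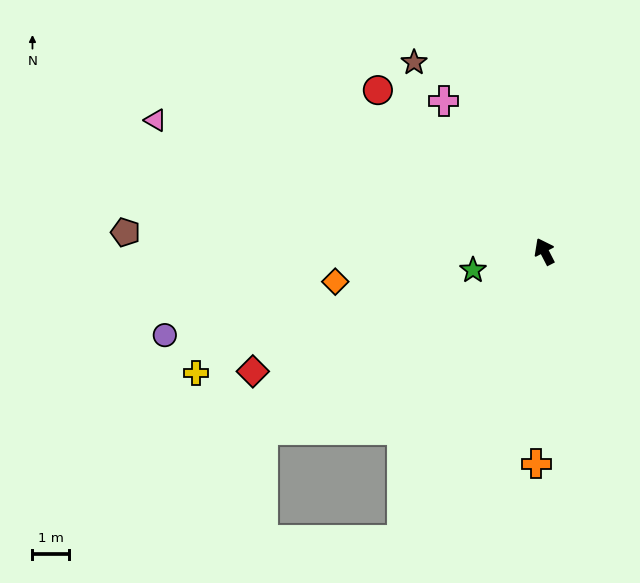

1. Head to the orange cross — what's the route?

turn left 151°, forward 5.8 m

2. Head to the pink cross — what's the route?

turn left 7°, forward 5.0 m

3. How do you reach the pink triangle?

turn left 44°, forward 11.3 m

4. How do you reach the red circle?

turn left 19°, forward 6.4 m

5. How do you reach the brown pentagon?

turn left 60°, forward 11.5 m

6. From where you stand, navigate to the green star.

turn left 77°, forward 2.0 m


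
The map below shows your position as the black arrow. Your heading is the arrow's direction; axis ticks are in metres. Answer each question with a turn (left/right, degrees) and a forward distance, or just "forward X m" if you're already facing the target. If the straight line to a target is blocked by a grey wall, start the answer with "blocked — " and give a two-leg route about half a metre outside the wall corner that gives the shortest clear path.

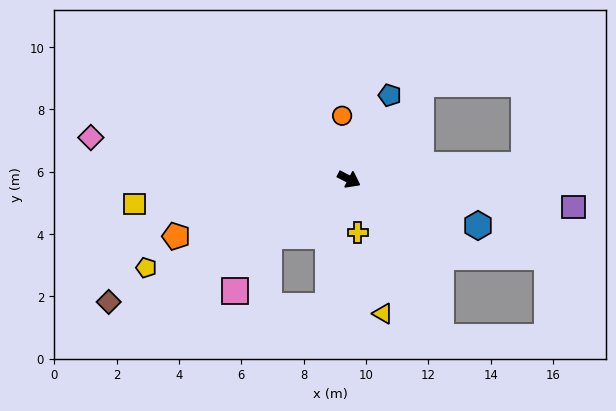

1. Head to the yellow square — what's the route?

turn right 146°, forward 6.9 m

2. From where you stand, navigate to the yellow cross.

turn right 53°, forward 1.7 m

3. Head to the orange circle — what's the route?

turn left 124°, forward 2.1 m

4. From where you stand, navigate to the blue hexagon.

turn left 8°, forward 4.4 m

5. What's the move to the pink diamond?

turn right 162°, forward 8.4 m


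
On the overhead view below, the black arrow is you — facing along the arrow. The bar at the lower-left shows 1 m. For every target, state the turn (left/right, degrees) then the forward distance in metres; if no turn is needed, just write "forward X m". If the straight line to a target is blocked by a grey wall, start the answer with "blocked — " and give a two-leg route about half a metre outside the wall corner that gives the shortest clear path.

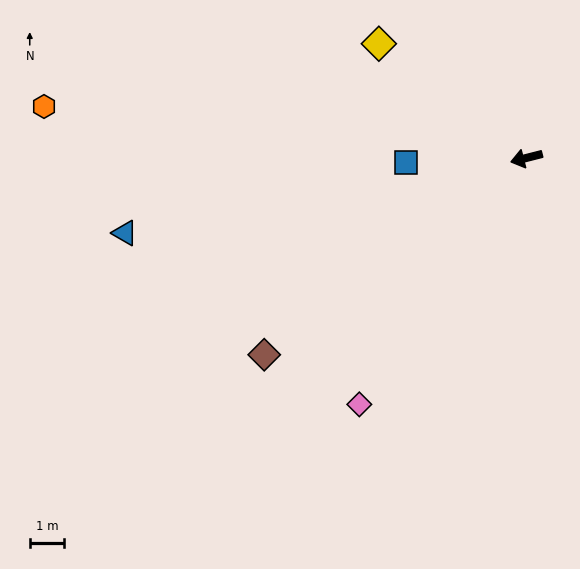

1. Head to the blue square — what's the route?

turn right 12°, forward 3.5 m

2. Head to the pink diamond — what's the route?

turn left 42°, forward 8.7 m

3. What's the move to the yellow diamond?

turn right 52°, forward 5.5 m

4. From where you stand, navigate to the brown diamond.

turn left 23°, forward 9.6 m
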